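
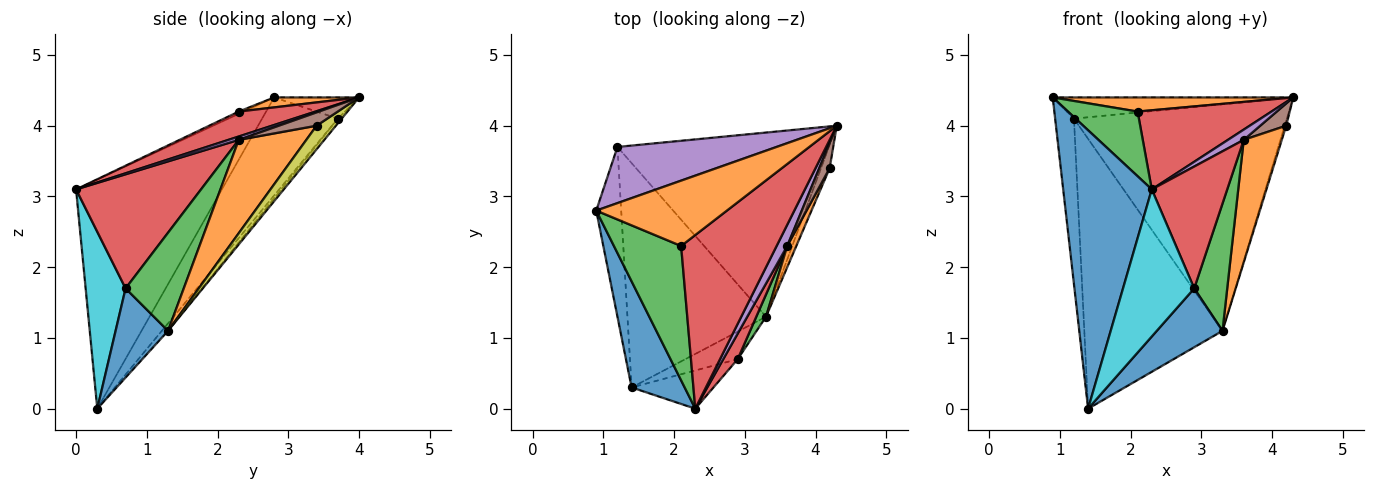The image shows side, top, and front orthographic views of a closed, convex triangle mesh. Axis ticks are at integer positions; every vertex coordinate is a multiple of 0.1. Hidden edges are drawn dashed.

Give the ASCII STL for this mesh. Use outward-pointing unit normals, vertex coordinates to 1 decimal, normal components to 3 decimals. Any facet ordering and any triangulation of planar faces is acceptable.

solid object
 facet normal -0.838 -0.509 0.194
  outer loop
   vertex 1.4 0.3 0.0
   vertex 2.3 0.0 3.1
   vertex 0.9 2.8 4.4
  endloop
 endfacet
 facet normal 0.074 -0.211 0.975
  outer loop
   vertex 2.1 2.3 4.2
   vertex 4.3 4.0 4.4
   vertex 0.9 2.8 4.4
  endloop
 endfacet
 facet normal -0.030 -0.433 0.901
  outer loop
   vertex 2.1 2.3 4.2
   vertex 0.9 2.8 4.4
   vertex 2.3 0.0 3.1
  endloop
 endfacet
 facet normal 0.231 -0.403 0.885
  outer loop
   vertex 2.1 2.3 4.2
   vertex 2.3 0.0 3.1
   vertex 4.3 4.0 4.4
  endloop
 endfacet
 facet normal -0.124 0.351 0.928
  outer loop
   vertex 1.2 3.7 4.1
   vertex 0.9 2.8 4.4
   vertex 4.3 4.0 4.4
  endloop
 endfacet
 facet normal -0.942 0.234 -0.240
  outer loop
   vertex 1.2 3.7 4.1
   vertex 1.4 0.3 0.0
   vertex 0.9 2.8 4.4
  endloop
 endfacet
 facet normal -0.014 0.776 -0.631
  outer loop
   vertex 1.2 3.7 4.1
   vertex 4.3 4.0 4.4
   vertex 3.3 1.3 1.1
  endloop
 endfacet
 facet normal -0.035 0.768 -0.639
  outer loop
   vertex 1.2 3.7 4.1
   vertex 3.3 1.3 1.1
   vertex 1.4 0.3 0.0
  endloop
 endfacet
 facet normal 0.936 0.073 -0.343
  outer loop
   vertex 4.2 3.4 4.0
   vertex 3.3 1.3 1.1
   vertex 4.3 4.0 4.4
  endloop
 endfacet
 facet normal 0.477 -0.851 -0.221
  outer loop
   vertex 2.9 0.7 1.7
   vertex 2.3 0.0 3.1
   vertex 1.4 0.3 0.0
  endloop
 endfacet
 facet normal 0.585 -0.734 -0.344
  outer loop
   vertex 2.9 0.7 1.7
   vertex 1.4 0.3 0.0
   vertex 3.3 1.3 1.1
  endloop
 endfacet
 facet normal 0.868 -0.489 0.085
  outer loop
   vertex 3.6 2.3 3.8
   vertex 3.3 1.3 1.1
   vertex 4.2 3.4 4.0
  endloop
 endfacet
 facet normal 0.866 -0.492 0.086
  outer loop
   vertex 3.6 2.3 3.8
   vertex 2.9 0.7 1.7
   vertex 3.3 1.3 1.1
  endloop
 endfacet
 facet normal 0.851 -0.514 0.108
  outer loop
   vertex 3.6 2.3 3.8
   vertex 2.3 0.0 3.1
   vertex 2.9 0.7 1.7
  endloop
 endfacet
 facet normal 0.274 -0.418 0.866
  outer loop
   vertex 3.6 2.3 3.8
   vertex 4.3 4.0 4.4
   vertex 2.3 0.0 3.1
  endloop
 endfacet
 facet normal 0.693 -0.476 0.541
  outer loop
   vertex 3.6 2.3 3.8
   vertex 4.2 3.4 4.0
   vertex 4.3 4.0 4.4
  endloop
 endfacet
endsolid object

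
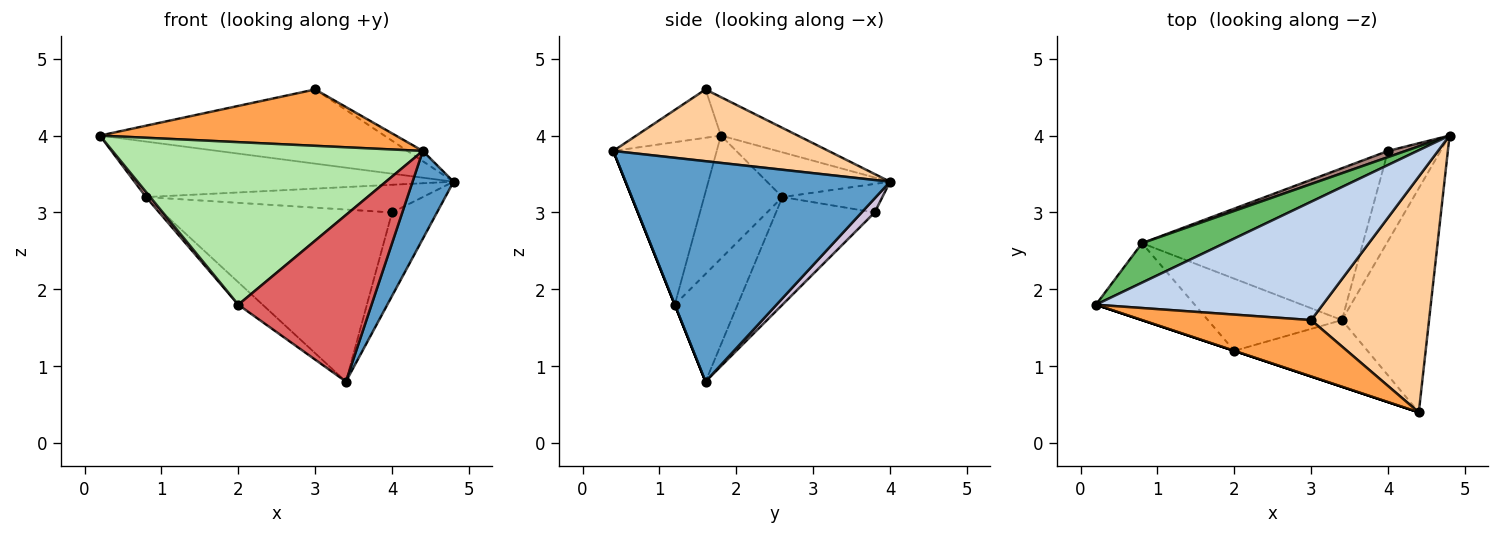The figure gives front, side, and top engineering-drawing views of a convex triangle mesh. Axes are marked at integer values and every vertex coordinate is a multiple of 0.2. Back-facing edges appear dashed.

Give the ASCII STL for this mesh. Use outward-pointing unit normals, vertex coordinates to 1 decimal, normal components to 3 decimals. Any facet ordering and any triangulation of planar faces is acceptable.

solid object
 facet normal 0.920 -0.143 -0.364
  outer loop
   vertex 3.4 1.6 0.8
   vertex 4.8 4.0 3.4
   vertex 4.4 0.4 3.8
  endloop
 endfacet
 facet normal -0.142 0.526 0.839
  outer loop
   vertex 3.0 1.6 4.6
   vertex 4.8 4.0 3.4
   vertex 0.2 1.8 4.0
  endloop
 endfacet
 facet normal -0.198 -0.693 0.693
  outer loop
   vertex 3.0 1.6 4.6
   vertex 0.2 1.8 4.0
   vertex 4.4 0.4 3.8
  endloop
 endfacet
 facet normal 0.520 0.037 0.854
  outer loop
   vertex 3.0 1.6 4.6
   vertex 4.4 0.4 3.8
   vertex 4.8 4.0 3.4
  endloop
 endfacet
 facet normal -0.300 0.778 0.553
  outer loop
   vertex 0.8 2.6 3.2
   vertex 0.2 1.8 4.0
   vertex 4.8 4.0 3.4
  endloop
 endfacet
 facet normal -0.316 -0.949 0.000
  outer loop
   vertex 2.0 1.2 1.8
   vertex 4.4 0.4 3.8
   vertex 0.2 1.8 4.0
  endloop
 endfacet
 facet normal 0.000 -0.928 -0.371
  outer loop
   vertex 2.0 1.2 1.8
   vertex 3.4 1.6 0.8
   vertex 4.4 0.4 3.8
  endloop
 endfacet
 facet normal -0.779 -0.042 -0.626
  outer loop
   vertex 2.0 1.2 1.8
   vertex 0.2 1.8 4.0
   vertex 0.8 2.6 3.2
  endloop
 endfacet
 facet normal -0.609 0.236 -0.758
  outer loop
   vertex 2.0 1.2 1.8
   vertex 0.8 2.6 3.2
   vertex 3.4 1.6 0.8
  endloop
 endfacet
 facet normal 0.193 0.667 -0.720
  outer loop
   vertex 4.0 3.8 3.0
   vertex 4.8 4.0 3.4
   vertex 3.4 1.6 0.8
  endloop
 endfacet
 facet normal -0.332 0.921 0.205
  outer loop
   vertex 4.0 3.8 3.0
   vertex 0.8 2.6 3.2
   vertex 4.8 4.0 3.4
  endloop
 endfacet
 facet normal -0.307 0.714 -0.630
  outer loop
   vertex 4.0 3.8 3.0
   vertex 3.4 1.6 0.8
   vertex 0.8 2.6 3.2
  endloop
 endfacet
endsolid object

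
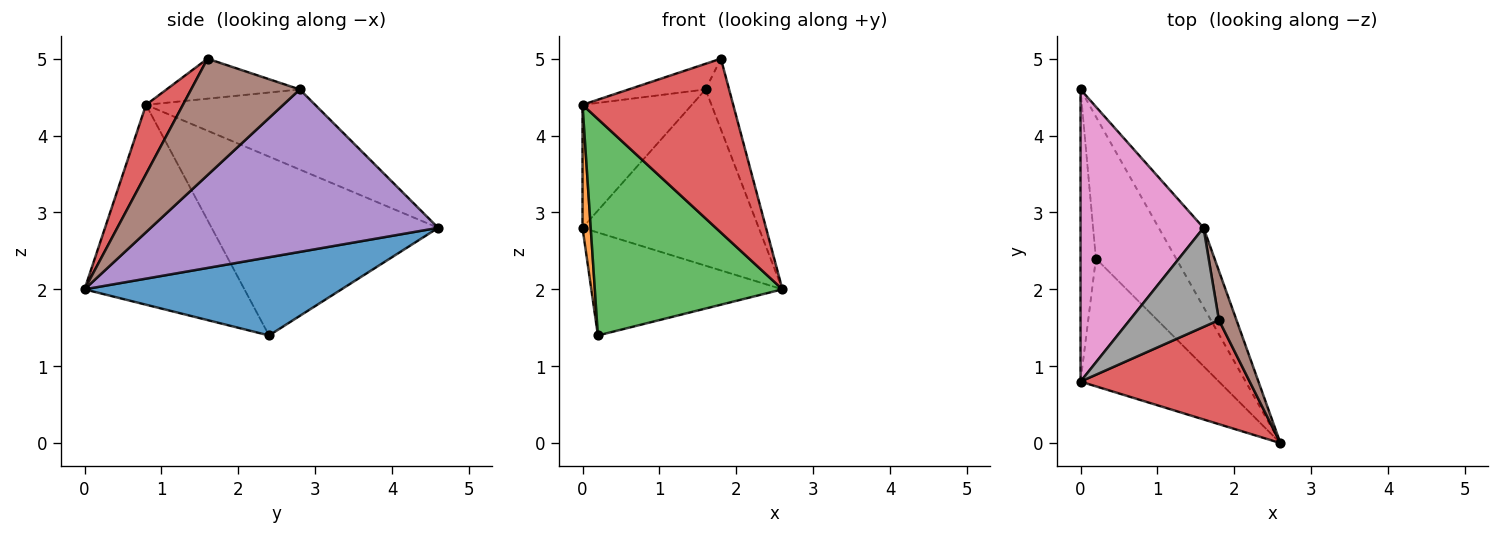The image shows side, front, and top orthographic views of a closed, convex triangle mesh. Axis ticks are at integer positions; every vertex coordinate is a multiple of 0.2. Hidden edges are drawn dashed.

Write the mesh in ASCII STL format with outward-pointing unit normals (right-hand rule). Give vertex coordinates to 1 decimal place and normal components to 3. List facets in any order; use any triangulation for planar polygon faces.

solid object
 facet normal 0.620 0.461 -0.635
  outer loop
   vertex 0.2 2.4 1.4
   vertex 0.0 4.6 2.8
   vertex 2.6 0.0 2.0
  endloop
 endfacet
 facet normal -0.996 -0.036 -0.086
  outer loop
   vertex 0.0 0.8 4.4
   vertex 0.0 4.6 2.8
   vertex 0.2 2.4 1.4
  endloop
 endfacet
 facet normal -0.592 -0.694 -0.410
  outer loop
   vertex 0.0 0.8 4.4
   vertex 0.2 2.4 1.4
   vertex 2.6 0.0 2.0
  endloop
 endfacet
 facet normal 0.206 -0.840 0.503
  outer loop
   vertex 0.0 0.8 4.4
   vertex 2.6 0.0 2.0
   vertex 1.8 1.6 5.0
  endloop
 endfacet
 facet normal 0.830 0.509 -0.229
  outer loop
   vertex 1.6 2.8 4.6
   vertex 2.6 0.0 2.0
   vertex 0.0 4.6 2.8
  endloop
 endfacet
 facet normal 0.967 0.210 0.146
  outer loop
   vertex 1.6 2.8 4.6
   vertex 1.8 1.6 5.0
   vertex 2.6 0.0 2.0
  endloop
 endfacet
 facet normal -0.515 0.333 0.790
  outer loop
   vertex 1.6 2.8 4.6
   vertex 0.0 4.6 2.8
   vertex 0.0 0.8 4.4
  endloop
 endfacet
 facet normal -0.398 0.230 0.888
  outer loop
   vertex 1.6 2.8 4.6
   vertex 0.0 0.8 4.4
   vertex 1.8 1.6 5.0
  endloop
 endfacet
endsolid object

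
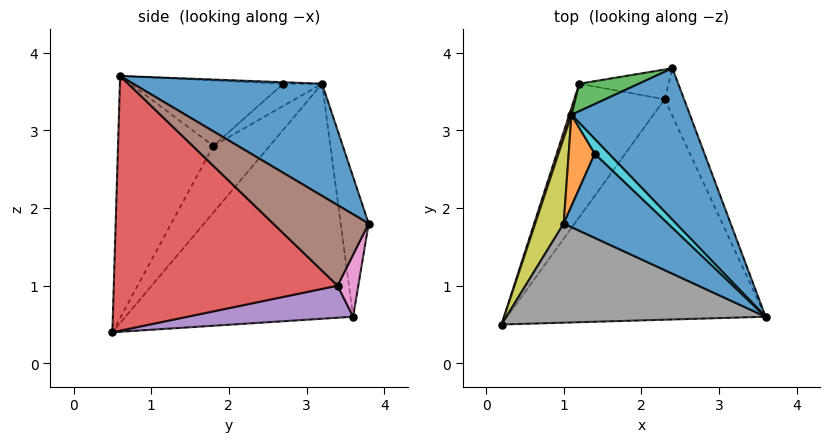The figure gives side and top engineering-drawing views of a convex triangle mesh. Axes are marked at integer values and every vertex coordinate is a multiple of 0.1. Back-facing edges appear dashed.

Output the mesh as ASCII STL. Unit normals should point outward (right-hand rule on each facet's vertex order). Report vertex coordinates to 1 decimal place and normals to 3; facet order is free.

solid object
 facet normal 0.566 0.567 0.598
  outer loop
   vertex 1.1 3.2 3.6
   vertex 3.6 0.6 3.7
   vertex 2.4 3.8 1.8
  endloop
 endfacet
 facet normal -0.952 0.306 0.009
  outer loop
   vertex 1.1 3.2 3.6
   vertex 1.2 3.6 0.6
   vertex 0.2 0.5 0.4
  endloop
 endfacet
 facet normal -0.277 0.954 0.118
  outer loop
   vertex 1.1 3.2 3.6
   vertex 2.4 3.8 1.8
   vertex 1.2 3.6 0.6
  endloop
 endfacet
 facet normal 0.660 -0.339 -0.670
  outer loop
   vertex 2.3 3.4 1.0
   vertex 3.6 0.6 3.7
   vertex 0.2 0.5 0.4
  endloop
 endfacet
 facet normal 0.334 -0.047 -0.941
  outer loop
   vertex 2.3 3.4 1.0
   vertex 0.2 0.5 0.4
   vertex 1.2 3.6 0.6
  endloop
 endfacet
 facet normal 0.948 0.220 -0.229
  outer loop
   vertex 2.3 3.4 1.0
   vertex 2.4 3.8 1.8
   vertex 3.6 0.6 3.7
  endloop
 endfacet
 facet normal 0.317 0.832 -0.456
  outer loop
   vertex 2.3 3.4 1.0
   vertex 1.2 3.6 0.6
   vertex 2.4 3.8 1.8
  endloop
 endfacet
 facet normal -0.500 -0.681 0.535
  outer loop
   vertex 1.0 1.8 2.8
   vertex 0.2 0.5 0.4
   vertex 3.6 0.6 3.7
  endloop
 endfacet
 facet normal -0.908 -0.157 0.388
  outer loop
   vertex 1.0 1.8 2.8
   vertex 1.1 3.2 3.6
   vertex 0.2 0.5 0.4
  endloop
 endfacet
 facet normal -0.106 -0.063 0.992
  outer loop
   vertex 1.4 2.7 3.6
   vertex 3.6 0.6 3.7
   vertex 1.1 3.2 3.6
  endloop
 endfacet
 facet normal -0.472 -0.459 0.753
  outer loop
   vertex 1.4 2.7 3.6
   vertex 1.0 1.8 2.8
   vertex 3.6 0.6 3.7
  endloop
 endfacet
 facet normal -0.604 -0.362 0.710
  outer loop
   vertex 1.4 2.7 3.6
   vertex 1.1 3.2 3.6
   vertex 1.0 1.8 2.8
  endloop
 endfacet
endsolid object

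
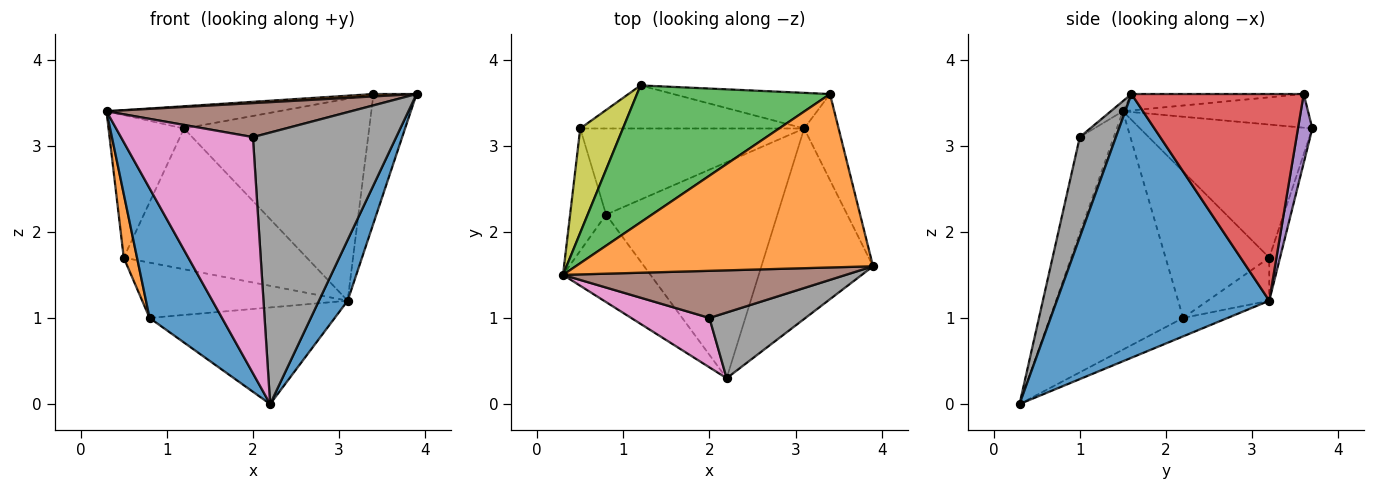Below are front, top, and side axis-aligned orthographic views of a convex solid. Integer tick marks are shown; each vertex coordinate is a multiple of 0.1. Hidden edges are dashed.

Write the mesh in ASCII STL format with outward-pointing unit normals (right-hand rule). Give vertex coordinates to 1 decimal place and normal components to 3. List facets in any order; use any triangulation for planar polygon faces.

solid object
 facet normal 0.914 -0.123 -0.387
  outer loop
   vertex 3.1 3.2 1.2
   vertex 3.9 1.6 3.6
   vertex 2.2 0.3 0.0
  endloop
 endfacet
 facet normal -0.055 -0.014 0.998
  outer loop
   vertex 3.4 3.6 3.6
   vertex 0.3 1.5 3.4
   vertex 3.9 1.6 3.6
  endloop
 endfacet
 facet normal -0.170 0.158 0.973
  outer loop
   vertex 3.4 3.6 3.6
   vertex 1.2 3.7 3.2
   vertex 0.3 1.5 3.4
  endloop
 endfacet
 facet normal 0.958 0.239 -0.160
  outer loop
   vertex 3.4 3.6 3.6
   vertex 3.9 1.6 3.6
   vertex 3.1 3.2 1.2
  endloop
 endfacet
 facet normal 0.076 0.982 -0.173
  outer loop
   vertex 3.4 3.6 3.6
   vertex 3.1 3.2 1.2
   vertex 1.2 3.7 3.2
  endloop
 endfacet
 facet normal -0.029 -0.584 0.811
  outer loop
   vertex 2.0 1.0 3.1
   vertex 3.9 1.6 3.6
   vertex 0.3 1.5 3.4
  endloop
 endfacet
 facet normal -0.244 -0.949 0.199
  outer loop
   vertex 2.0 1.0 3.1
   vertex 0.3 1.5 3.4
   vertex 2.2 0.3 0.0
  endloop
 endfacet
 facet normal 0.238 -0.944 0.229
  outer loop
   vertex 2.0 1.0 3.1
   vertex 2.2 0.3 0.0
   vertex 3.9 1.6 3.6
  endloop
 endfacet
 facet normal -0.879 0.385 0.282
  outer loop
   vertex 0.5 3.2 1.7
   vertex 0.3 1.5 3.4
   vertex 1.2 3.7 3.2
  endloop
 endfacet
 facet normal -0.056 0.955 -0.292
  outer loop
   vertex 0.5 3.2 1.7
   vertex 1.2 3.7 3.2
   vertex 3.1 3.2 1.2
  endloop
 endfacet
 facet normal -0.836 -0.455 -0.307
  outer loop
   vertex 0.8 2.2 1.0
   vertex 2.2 0.3 0.0
   vertex 0.3 1.5 3.4
  endloop
 endfacet
 facet normal -0.964 -0.123 -0.237
  outer loop
   vertex 0.8 2.2 1.0
   vertex 0.3 1.5 3.4
   vertex 0.5 3.2 1.7
  endloop
 endfacet
 facet normal -0.098 0.406 -0.909
  outer loop
   vertex 0.8 2.2 1.0
   vertex 3.1 3.2 1.2
   vertex 2.2 0.3 0.0
  endloop
 endfacet
 facet normal -0.160 0.533 -0.831
  outer loop
   vertex 0.8 2.2 1.0
   vertex 0.5 3.2 1.7
   vertex 3.1 3.2 1.2
  endloop
 endfacet
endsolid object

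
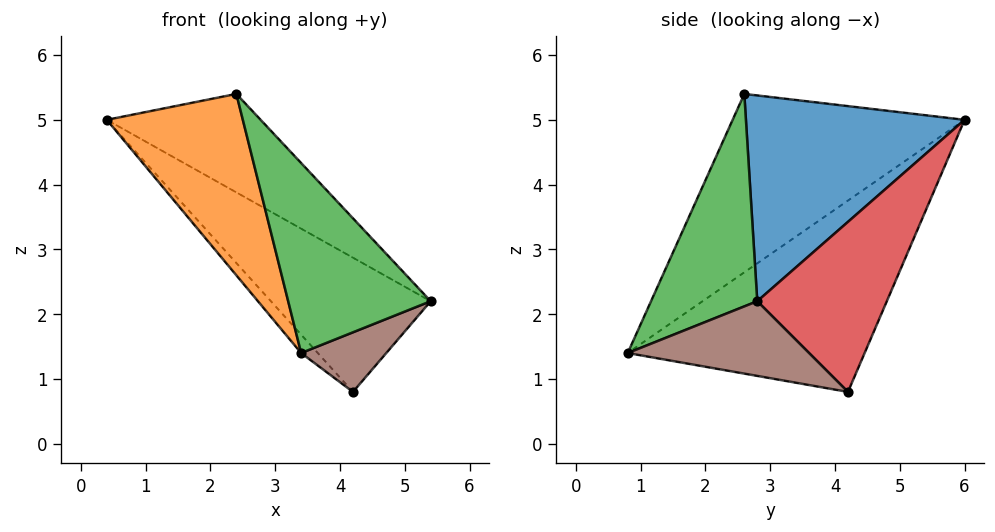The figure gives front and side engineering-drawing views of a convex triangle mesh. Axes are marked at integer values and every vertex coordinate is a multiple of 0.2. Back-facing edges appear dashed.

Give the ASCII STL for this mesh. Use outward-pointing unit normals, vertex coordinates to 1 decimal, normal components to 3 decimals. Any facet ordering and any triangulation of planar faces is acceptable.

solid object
 facet normal 0.638 0.449 0.626
  outer loop
   vertex 2.4 2.6 5.4
   vertex 5.4 2.8 2.2
   vertex 0.4 6.0 5.0
  endloop
 endfacet
 facet normal -0.862 -0.506 0.012
  outer loop
   vertex 2.4 2.6 5.4
   vertex 0.4 6.0 5.0
   vertex 3.4 0.8 1.4
  endloop
 endfacet
 facet normal 0.532 -0.714 0.454
  outer loop
   vertex 2.4 2.6 5.4
   vertex 3.4 0.8 1.4
   vertex 5.4 2.8 2.2
  endloop
 endfacet
 facet normal 0.613 0.756 0.231
  outer loop
   vertex 4.2 4.2 0.8
   vertex 0.4 6.0 5.0
   vertex 5.4 2.8 2.2
  endloop
 endfacet
 facet normal -0.730 0.051 -0.682
  outer loop
   vertex 4.2 4.2 0.8
   vertex 3.4 0.8 1.4
   vertex 0.4 6.0 5.0
  endloop
 endfacet
 facet normal 0.579 -0.272 -0.768
  outer loop
   vertex 4.2 4.2 0.8
   vertex 5.4 2.8 2.2
   vertex 3.4 0.8 1.4
  endloop
 endfacet
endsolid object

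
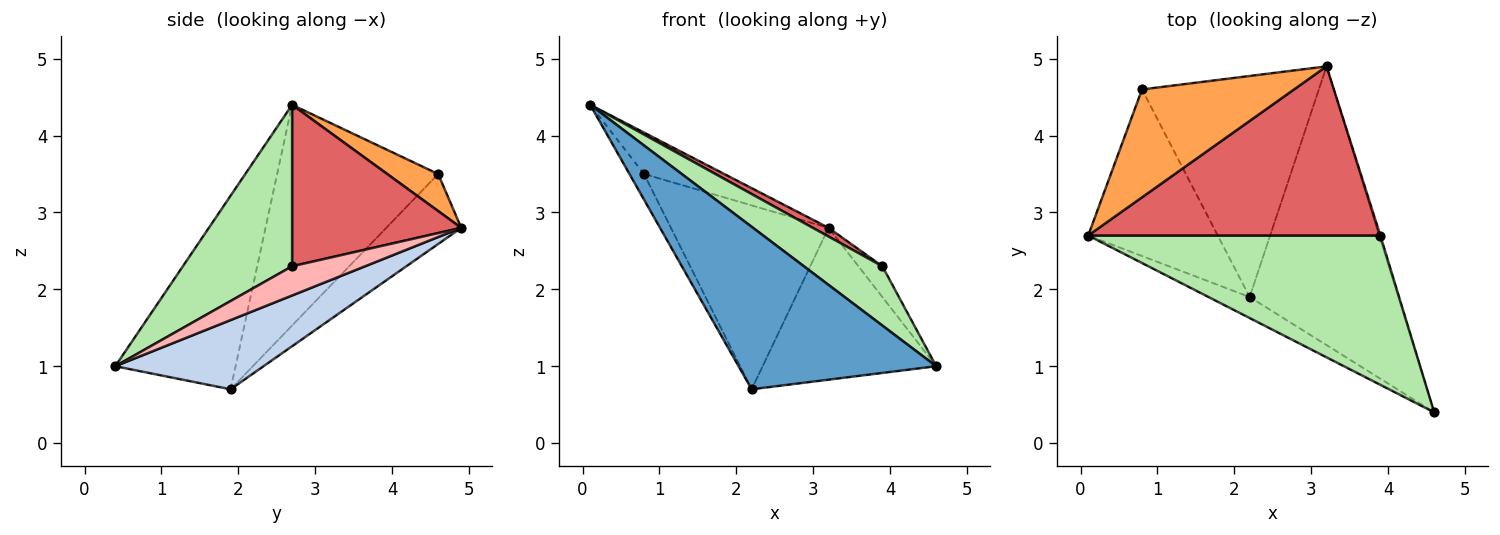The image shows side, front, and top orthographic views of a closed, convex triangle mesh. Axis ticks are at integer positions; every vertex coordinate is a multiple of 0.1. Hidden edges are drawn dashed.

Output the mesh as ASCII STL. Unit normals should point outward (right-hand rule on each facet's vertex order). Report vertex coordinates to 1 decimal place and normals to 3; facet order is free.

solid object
 facet normal -0.517 -0.849 -0.110
  outer loop
   vertex 2.2 1.9 0.7
   vertex 4.6 0.4 1.0
   vertex 0.1 2.7 4.4
  endloop
 endfacet
 facet normal 0.378 0.443 -0.813
  outer loop
   vertex 2.2 1.9 0.7
   vertex 3.2 4.9 2.8
   vertex 4.6 0.4 1.0
  endloop
 endfacet
 facet normal 0.222 0.349 0.910
  outer loop
   vertex 0.8 4.6 3.5
   vertex 0.1 2.7 4.4
   vertex 3.2 4.9 2.8
  endloop
 endfacet
 facet normal -0.860 0.078 -0.505
  outer loop
   vertex 0.8 4.6 3.5
   vertex 2.2 1.9 0.7
   vertex 0.1 2.7 4.4
  endloop
 endfacet
 facet normal -0.291 0.612 -0.735
  outer loop
   vertex 0.8 4.6 3.5
   vertex 3.2 4.9 2.8
   vertex 2.2 1.9 0.7
  endloop
 endfacet
 facet normal 0.457 -0.328 0.827
  outer loop
   vertex 3.9 2.7 2.3
   vertex 0.1 2.7 4.4
   vertex 4.6 0.4 1.0
  endloop
 endfacet
 facet normal 0.483 -0.045 0.874
  outer loop
   vertex 3.9 2.7 2.3
   vertex 3.2 4.9 2.8
   vertex 0.1 2.7 4.4
  endloop
 endfacet
 facet normal 0.950 0.311 -0.039
  outer loop
   vertex 3.9 2.7 2.3
   vertex 4.6 0.4 1.0
   vertex 3.2 4.9 2.8
  endloop
 endfacet
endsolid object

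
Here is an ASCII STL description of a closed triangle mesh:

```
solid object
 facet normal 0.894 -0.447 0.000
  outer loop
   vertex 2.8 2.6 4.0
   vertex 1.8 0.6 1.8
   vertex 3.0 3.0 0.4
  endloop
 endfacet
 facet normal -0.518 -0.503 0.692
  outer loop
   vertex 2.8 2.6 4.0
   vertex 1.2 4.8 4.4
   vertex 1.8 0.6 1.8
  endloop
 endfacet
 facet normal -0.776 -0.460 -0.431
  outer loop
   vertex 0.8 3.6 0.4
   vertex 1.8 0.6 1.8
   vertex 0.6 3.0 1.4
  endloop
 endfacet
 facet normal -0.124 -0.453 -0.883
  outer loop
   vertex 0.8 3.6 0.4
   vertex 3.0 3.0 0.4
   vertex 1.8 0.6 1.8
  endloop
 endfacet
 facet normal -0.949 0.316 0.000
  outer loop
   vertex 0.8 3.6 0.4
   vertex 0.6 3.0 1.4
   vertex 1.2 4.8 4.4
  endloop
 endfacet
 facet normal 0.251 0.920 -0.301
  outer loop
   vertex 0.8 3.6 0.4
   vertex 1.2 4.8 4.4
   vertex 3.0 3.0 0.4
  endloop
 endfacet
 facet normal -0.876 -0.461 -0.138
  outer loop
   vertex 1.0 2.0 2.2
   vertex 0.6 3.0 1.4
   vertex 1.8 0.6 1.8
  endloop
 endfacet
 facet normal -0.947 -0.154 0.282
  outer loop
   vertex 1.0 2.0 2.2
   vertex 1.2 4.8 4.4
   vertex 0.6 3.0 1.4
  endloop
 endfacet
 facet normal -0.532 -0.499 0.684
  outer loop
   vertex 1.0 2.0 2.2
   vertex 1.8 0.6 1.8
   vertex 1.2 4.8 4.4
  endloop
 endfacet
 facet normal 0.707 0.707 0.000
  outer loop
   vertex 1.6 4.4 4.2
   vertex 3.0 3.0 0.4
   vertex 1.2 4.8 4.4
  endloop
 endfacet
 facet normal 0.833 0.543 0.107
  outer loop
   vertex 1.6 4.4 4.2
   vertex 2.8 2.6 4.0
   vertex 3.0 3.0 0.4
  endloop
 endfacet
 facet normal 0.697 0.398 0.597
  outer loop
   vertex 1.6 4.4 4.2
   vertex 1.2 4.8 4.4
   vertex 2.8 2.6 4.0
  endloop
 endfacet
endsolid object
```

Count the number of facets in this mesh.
12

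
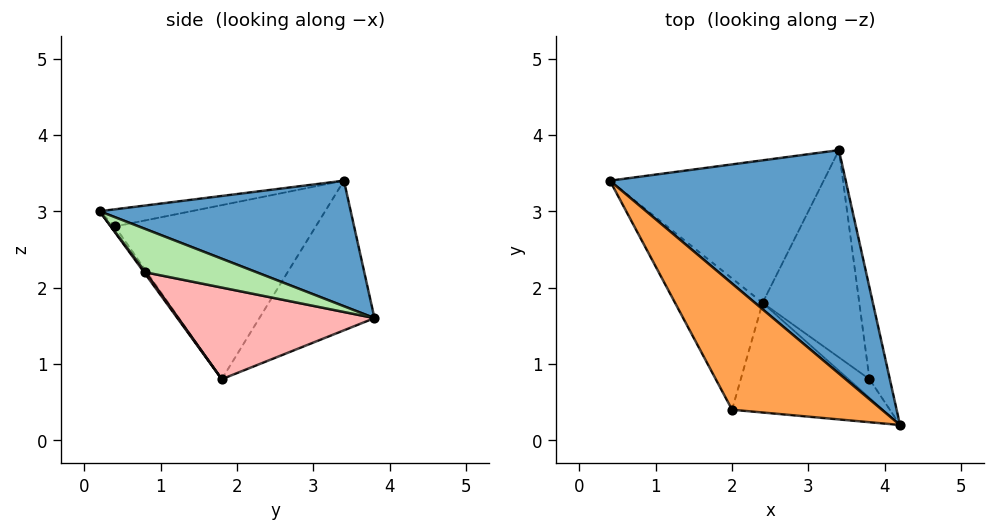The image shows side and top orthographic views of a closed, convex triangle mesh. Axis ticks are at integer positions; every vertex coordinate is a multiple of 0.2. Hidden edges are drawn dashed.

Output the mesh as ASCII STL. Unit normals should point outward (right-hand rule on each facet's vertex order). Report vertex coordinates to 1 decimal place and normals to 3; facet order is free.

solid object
 facet normal 0.429 0.409 0.806
  outer loop
   vertex 3.4 3.8 1.6
   vertex 0.4 3.4 3.4
   vertex 4.2 0.2 3.0
  endloop
 endfacet
 facet normal -0.489 0.524 -0.698
  outer loop
   vertex 2.4 1.8 0.8
   vertex 0.4 3.4 3.4
   vertex 3.4 3.8 1.6
  endloop
 endfacet
 facet normal -0.110 -0.251 0.962
  outer loop
   vertex 2.0 0.4 2.8
   vertex 4.2 0.2 3.0
   vertex 0.4 3.4 3.4
  endloop
 endfacet
 facet normal -0.833 -0.361 -0.419
  outer loop
   vertex 2.0 0.4 2.8
   vertex 0.4 3.4 3.4
   vertex 2.4 1.8 0.8
  endloop
 endfacet
 facet normal -0.022 -0.817 -0.576
  outer loop
   vertex 2.0 0.4 2.8
   vertex 2.4 1.8 0.8
   vertex 4.2 0.2 3.0
  endloop
 endfacet
 facet normal 0.904 0.035 -0.426
  outer loop
   vertex 3.8 0.8 2.2
   vertex 3.4 3.8 1.6
   vertex 4.2 0.2 3.0
  endloop
 endfacet
 facet normal 0.056 -0.785 -0.617
  outer loop
   vertex 3.8 0.8 2.2
   vertex 4.2 0.2 3.0
   vertex 2.4 1.8 0.8
  endloop
 endfacet
 facet normal 0.687 -0.053 -0.725
  outer loop
   vertex 3.8 0.8 2.2
   vertex 2.4 1.8 0.8
   vertex 3.4 3.8 1.6
  endloop
 endfacet
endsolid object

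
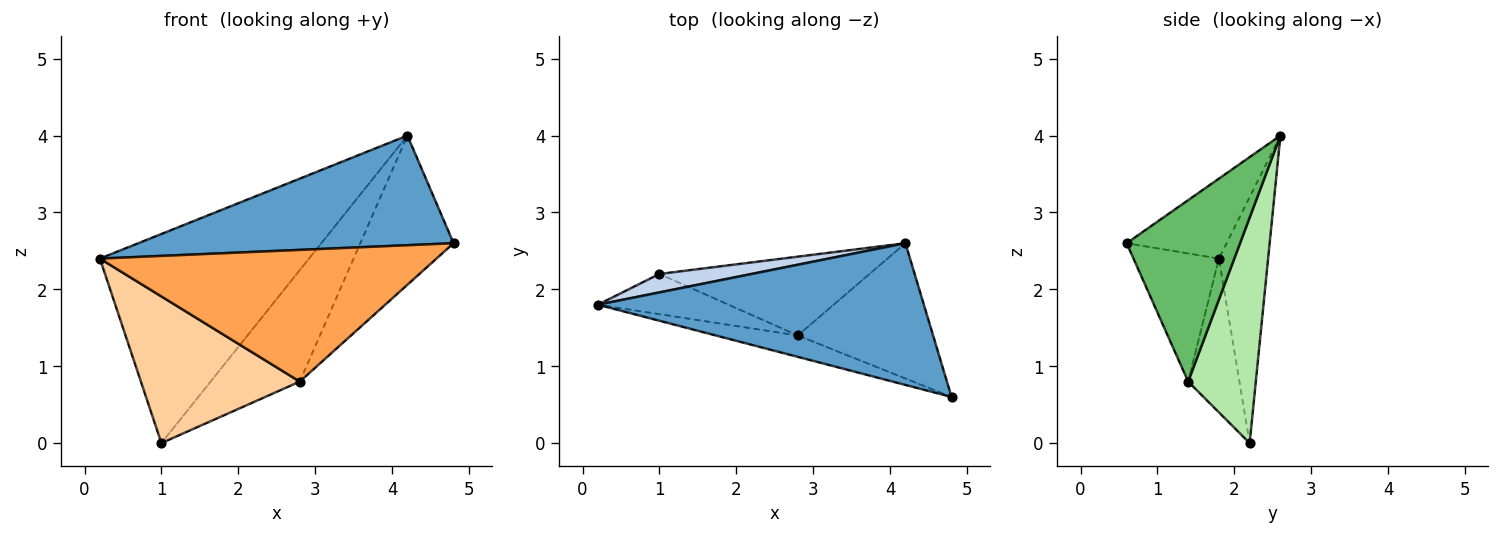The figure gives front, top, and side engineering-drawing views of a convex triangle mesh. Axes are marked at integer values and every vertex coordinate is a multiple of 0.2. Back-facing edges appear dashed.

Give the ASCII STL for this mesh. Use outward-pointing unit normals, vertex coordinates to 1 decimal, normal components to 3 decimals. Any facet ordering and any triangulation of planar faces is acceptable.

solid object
 facet normal -0.190 -0.601 0.776
  outer loop
   vertex 4.2 2.6 4.0
   vertex 0.2 1.8 2.4
   vertex 4.8 0.6 2.6
  endloop
 endfacet
 facet normal -0.228 0.970 0.086
  outer loop
   vertex 1.0 2.2 0.0
   vertex 0.2 1.8 2.4
   vertex 4.2 2.6 4.0
  endloop
 endfacet
 facet normal -0.243 -0.957 -0.156
  outer loop
   vertex 2.8 1.4 0.8
   vertex 4.8 0.6 2.6
   vertex 0.2 1.8 2.4
  endloop
 endfacet
 facet normal -0.297 -0.921 -0.252
  outer loop
   vertex 2.8 1.4 0.8
   vertex 0.2 1.8 2.4
   vertex 1.0 2.2 0.0
  endloop
 endfacet
 facet normal 0.669 0.550 -0.499
  outer loop
   vertex 2.8 1.4 0.8
   vertex 4.2 2.6 4.0
   vertex 4.8 0.6 2.6
  endloop
 endfacet
 facet normal 0.527 0.694 -0.491
  outer loop
   vertex 2.8 1.4 0.8
   vertex 1.0 2.2 0.0
   vertex 4.2 2.6 4.0
  endloop
 endfacet
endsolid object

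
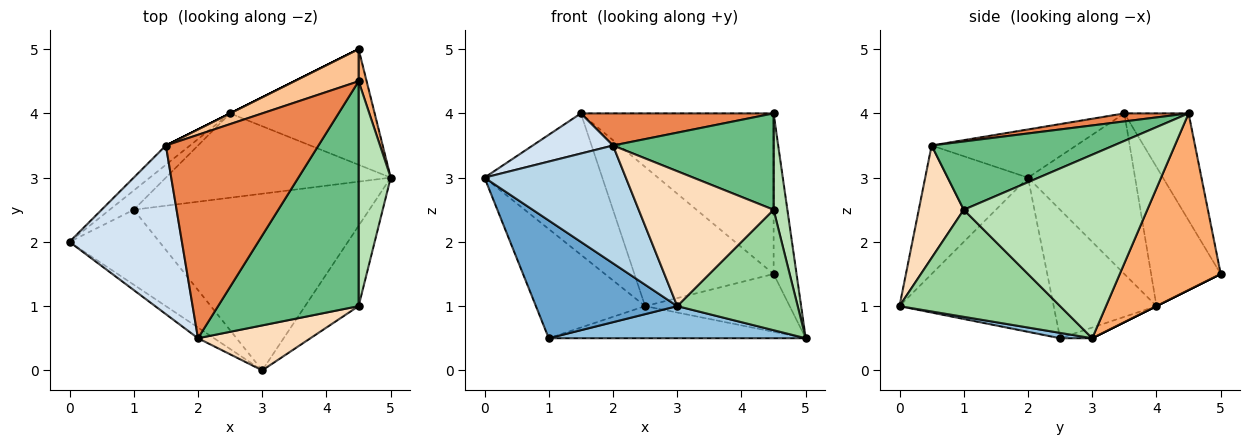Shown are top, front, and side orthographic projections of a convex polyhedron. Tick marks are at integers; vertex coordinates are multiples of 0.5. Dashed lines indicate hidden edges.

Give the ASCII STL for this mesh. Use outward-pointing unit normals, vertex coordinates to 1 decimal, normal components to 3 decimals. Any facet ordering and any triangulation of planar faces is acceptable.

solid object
 facet normal -0.677 -0.621 -0.395
  outer loop
   vertex 1.0 2.5 0.5
   vertex 3.0 0.0 1.0
   vertex 0.0 2.0 3.0
  endloop
 endfacet
 facet normal 0.022 -0.179 -0.984
  outer loop
   vertex 1.0 2.5 0.5
   vertex 5.0 3.0 0.5
   vertex 3.0 0.0 1.0
  endloop
 endfacet
 facet normal -0.587 -0.807 -0.073
  outer loop
   vertex 2.0 0.5 3.5
   vertex 0.0 2.0 3.0
   vertex 3.0 0.0 1.0
  endloop
 endfacet
 facet normal -0.385 -0.214 0.898
  outer loop
   vertex 1.5 3.5 4.0
   vertex 0.0 2.0 3.0
   vertex 2.0 0.5 3.5
  endloop
 endfacet
 facet normal 0.052 -0.156 0.986
  outer loop
   vertex 1.5 3.5 4.0
   vertex 2.0 0.5 3.5
   vertex 4.5 4.5 4.0
  endloop
 endfacet
 facet normal 0.974 0.221 0.044
  outer loop
   vertex 4.5 5.0 1.5
   vertex 4.5 4.5 4.0
   vertex 5.0 3.0 0.5
  endloop
 endfacet
 facet normal -0.311 0.932 0.186
  outer loop
   vertex 4.5 5.0 1.5
   vertex 1.5 3.5 4.0
   vertex 4.5 4.5 4.0
  endloop
 endfacet
 facet normal 0.302 -0.905 0.302
  outer loop
   vertex 4.5 1.0 2.5
   vertex 2.0 0.5 3.5
   vertex 3.0 0.0 1.0
  endloop
 endfacet
 facet normal 0.408 -0.360 0.839
  outer loop
   vertex 4.5 1.0 2.5
   vertex 4.5 4.5 4.0
   vertex 2.0 0.5 3.5
  endloop
 endfacet
 facet normal 0.743 -0.557 -0.371
  outer loop
   vertex 4.5 1.0 2.5
   vertex 3.0 0.0 1.0
   vertex 5.0 3.0 0.5
  endloop
 endfacet
 facet normal 0.982 -0.074 0.172
  outer loop
   vertex 4.5 1.0 2.5
   vertex 5.0 3.0 0.5
   vertex 4.5 4.5 4.0
  endloop
 endfacet
 facet normal -0.044 0.356 -0.934
  outer loop
   vertex 2.5 4.0 1.0
   vertex 5.0 3.0 0.5
   vertex 1.0 2.5 0.5
  endloop
 endfacet
 facet normal 0.000 0.447 -0.894
  outer loop
   vertex 2.5 4.0 1.0
   vertex 4.5 5.0 1.5
   vertex 5.0 3.0 0.5
  endloop
 endfacet
 facet normal -0.447 0.894 0.000
  outer loop
   vertex 2.5 4.0 1.0
   vertex 1.5 3.5 4.0
   vertex 4.5 5.0 1.5
  endloop
 endfacet
 facet normal -0.680 0.722 -0.127
  outer loop
   vertex 2.5 4.0 1.0
   vertex 1.0 2.5 0.5
   vertex 0.0 2.0 3.0
  endloop
 endfacet
 facet normal -0.669 0.736 -0.100
  outer loop
   vertex 2.5 4.0 1.0
   vertex 0.0 2.0 3.0
   vertex 1.5 3.5 4.0
  endloop
 endfacet
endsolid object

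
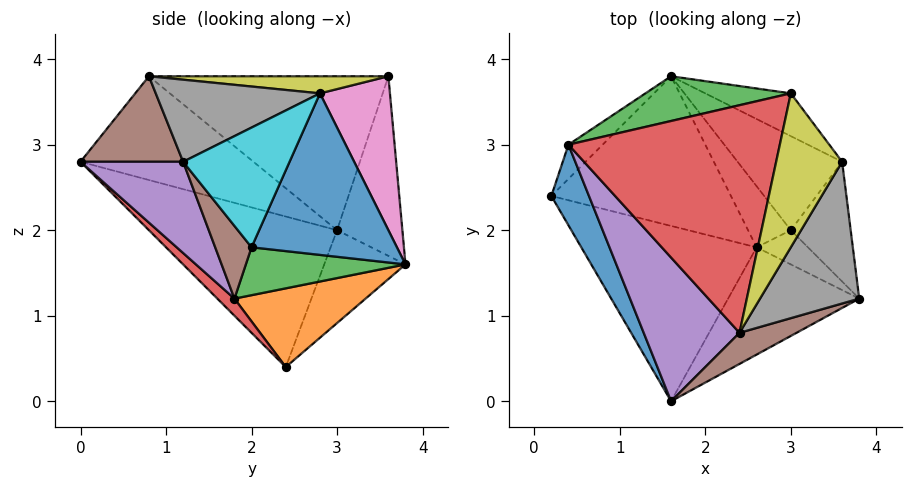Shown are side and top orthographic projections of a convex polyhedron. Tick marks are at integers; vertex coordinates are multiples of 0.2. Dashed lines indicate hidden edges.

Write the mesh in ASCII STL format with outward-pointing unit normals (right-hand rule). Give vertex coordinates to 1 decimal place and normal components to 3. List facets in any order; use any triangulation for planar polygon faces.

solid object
 facet normal -0.923 -0.308 0.231
  outer loop
   vertex 0.4 3.0 2.0
   vertex 0.2 2.4 0.4
   vertex 1.6 0.0 2.8
  endloop
 endfacet
 facet normal -0.591 0.777 -0.218
  outer loop
   vertex 1.6 3.8 1.6
   vertex 0.2 2.4 0.4
   vertex 0.4 3.0 2.0
  endloop
 endfacet
 facet normal -0.435 0.829 0.352
  outer loop
   vertex 1.6 3.8 1.6
   vertex 0.4 3.0 2.0
   vertex 3.0 3.6 3.8
  endloop
 endfacet
 facet normal -0.584 0.125 0.802
  outer loop
   vertex 2.4 0.8 3.8
   vertex 3.0 3.6 3.8
   vertex 0.4 3.0 2.0
  endloop
 endfacet
 facet normal -0.730 -0.112 0.674
  outer loop
   vertex 2.4 0.8 3.8
   vertex 0.4 3.0 2.0
   vertex 1.6 0.0 2.8
  endloop
 endfacet
 facet normal 0.456 -0.836 0.304
  outer loop
   vertex 2.4 0.8 3.8
   vertex 1.6 0.0 2.8
   vertex 3.8 1.2 2.8
  endloop
 endfacet
 facet normal 0.690 0.614 -0.383
  outer loop
   vertex 3.6 2.8 3.6
   vertex 1.6 3.8 1.6
   vertex 3.0 3.6 3.8
  endloop
 endfacet
 facet normal 0.610 -0.292 0.737
  outer loop
   vertex 3.6 2.8 3.6
   vertex 2.4 0.8 3.8
   vertex 3.8 1.2 2.8
  endloop
 endfacet
 facet normal 0.251 -0.054 0.967
  outer loop
   vertex 3.6 2.8 3.6
   vertex 3.0 3.6 3.8
   vertex 2.4 0.8 3.8
  endloop
 endfacet
 facet normal 0.848 0.318 -0.424
  outer loop
   vertex 3.0 2.0 1.8
   vertex 3.6 2.8 3.6
   vertex 3.8 1.2 2.8
  endloop
 endfacet
 facet normal 0.722 0.510 -0.467
  outer loop
   vertex 3.0 2.0 1.8
   vertex 1.6 3.8 1.6
   vertex 3.6 2.8 3.6
  endloop
 endfacet
 facet normal 0.375 0.358 -0.855
  outer loop
   vertex 2.6 1.8 1.2
   vertex 0.2 2.4 0.4
   vertex 1.6 3.8 1.6
  endloop
 endfacet
 facet normal 0.666 0.452 -0.594
  outer loop
   vertex 2.6 1.8 1.2
   vertex 1.6 3.8 1.6
   vertex 3.0 2.0 1.8
  endloop
 endfacet
 facet normal 0.071 -0.684 -0.726
  outer loop
   vertex 2.6 1.8 1.2
   vertex 1.6 0.0 2.8
   vertex 0.2 2.4 0.4
  endloop
 endfacet
 facet normal 0.394 -0.723 -0.567
  outer loop
   vertex 2.6 1.8 1.2
   vertex 3.8 1.2 2.8
   vertex 1.6 0.0 2.8
  endloop
 endfacet
 facet normal 0.813 0.096 -0.574
  outer loop
   vertex 2.6 1.8 1.2
   vertex 3.0 2.0 1.8
   vertex 3.8 1.2 2.8
  endloop
 endfacet
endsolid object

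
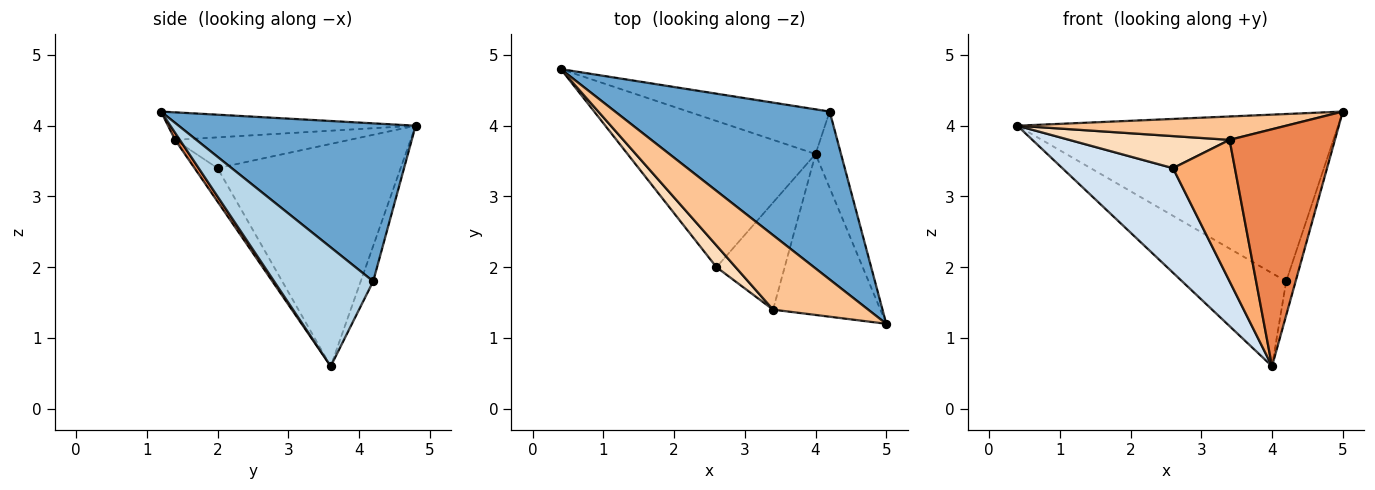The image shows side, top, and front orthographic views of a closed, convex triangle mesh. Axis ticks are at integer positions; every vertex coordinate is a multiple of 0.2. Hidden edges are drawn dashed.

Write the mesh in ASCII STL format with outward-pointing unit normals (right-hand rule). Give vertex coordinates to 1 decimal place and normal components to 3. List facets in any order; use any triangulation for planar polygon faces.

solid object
 facet normal 0.462 0.626 0.628
  outer loop
   vertex 4.2 4.2 1.8
   vertex 0.4 4.8 4.0
   vertex 5.0 1.2 4.2
  endloop
 endfacet
 facet normal -0.108 0.896 -0.430
  outer loop
   vertex 4.2 4.2 1.8
   vertex 4.0 3.6 0.6
   vertex 0.4 4.8 4.0
  endloop
 endfacet
 facet normal 0.974 0.093 -0.209
  outer loop
   vertex 4.2 4.2 1.8
   vertex 5.0 1.2 4.2
   vertex 4.0 3.6 0.6
  endloop
 endfacet
 facet normal -0.693 -0.419 -0.586
  outer loop
   vertex 2.6 2.0 3.4
   vertex 0.4 4.8 4.0
   vertex 4.0 3.6 0.6
  endloop
 endfacet
 facet normal 0.037 -0.827 -0.561
  outer loop
   vertex 3.4 1.4 3.8
   vertex 4.0 3.6 0.6
   vertex 5.0 1.2 4.2
  endloop
 endfacet
 facet normal -0.284 -0.764 -0.579
  outer loop
   vertex 3.4 1.4 3.8
   vertex 2.6 2.0 3.4
   vertex 4.0 3.6 0.6
  endloop
 endfacet
 facet normal -0.266 -0.289 0.920
  outer loop
   vertex 3.4 1.4 3.8
   vertex 5.0 1.2 4.2
   vertex 0.4 4.8 4.0
  endloop
 endfacet
 facet normal -0.670 -0.615 0.416
  outer loop
   vertex 3.4 1.4 3.8
   vertex 0.4 4.8 4.0
   vertex 2.6 2.0 3.4
  endloop
 endfacet
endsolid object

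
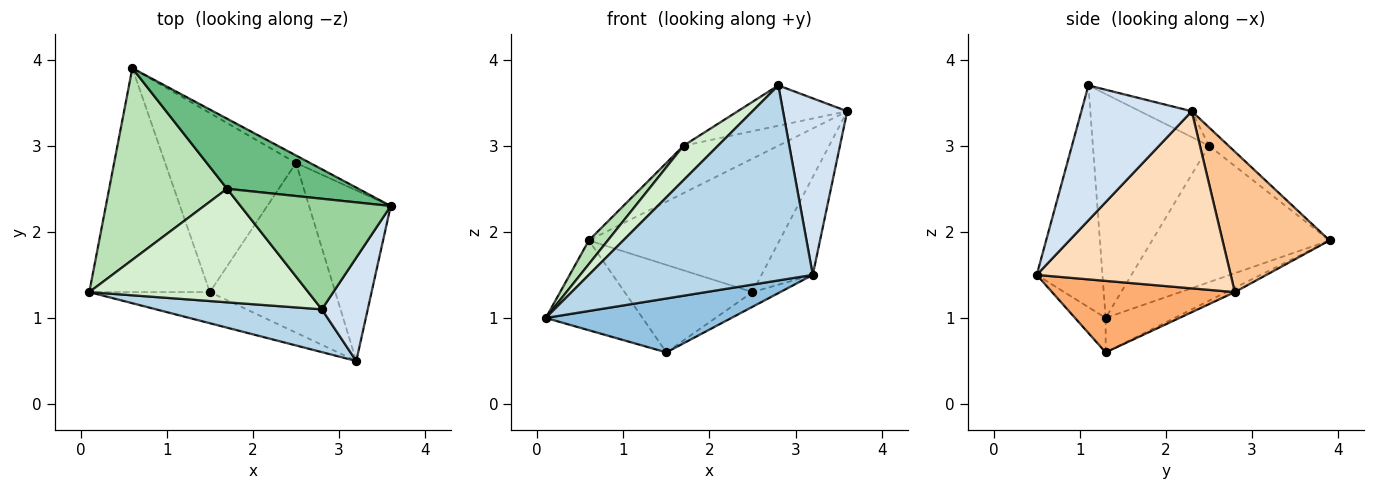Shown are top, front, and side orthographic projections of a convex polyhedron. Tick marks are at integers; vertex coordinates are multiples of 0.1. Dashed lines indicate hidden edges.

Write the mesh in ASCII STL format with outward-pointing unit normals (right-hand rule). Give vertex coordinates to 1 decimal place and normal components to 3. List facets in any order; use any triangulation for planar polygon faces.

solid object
 facet normal -0.256 0.360 -0.897
  outer loop
   vertex 1.5 1.3 0.6
   vertex 0.1 1.3 1.0
   vertex 0.6 3.9 1.9
  endloop
 endfacet
 facet normal -0.141 -0.857 -0.495
  outer loop
   vertex 3.2 0.5 1.5
   vertex 0.1 1.3 1.0
   vertex 1.5 1.3 0.6
  endloop
 endfacet
 facet normal -0.276 -0.939 0.206
  outer loop
   vertex 2.8 1.1 3.7
   vertex 0.1 1.3 1.0
   vertex 3.2 0.5 1.5
  endloop
 endfacet
 facet normal 0.829 -0.482 0.282
  outer loop
   vertex 2.8 1.1 3.7
   vertex 3.2 0.5 1.5
   vertex 3.6 2.3 3.4
  endloop
 endfacet
 facet normal -0.030 0.439 -0.898
  outer loop
   vertex 2.5 2.8 1.3
   vertex 1.5 1.3 0.6
   vertex 0.6 3.9 1.9
  endloop
 endfacet
 facet normal 0.494 0.075 -0.866
  outer loop
   vertex 2.5 2.8 1.3
   vertex 3.2 0.5 1.5
   vertex 1.5 1.3 0.6
  endloop
 endfacet
 facet normal 0.489 0.871 -0.049
  outer loop
   vertex 2.5 2.8 1.3
   vertex 0.6 3.9 1.9
   vertex 3.6 2.3 3.4
  endloop
 endfacet
 facet normal 0.883 0.233 -0.407
  outer loop
   vertex 2.5 2.8 1.3
   vertex 3.6 2.3 3.4
   vertex 3.2 0.5 1.5
  endloop
 endfacet
 facet normal -0.115 0.556 0.823
  outer loop
   vertex 1.7 2.5 3.0
   vertex 3.6 2.3 3.4
   vertex 0.6 3.9 1.9
  endloop
 endfacet
 facet normal -0.160 0.338 0.927
  outer loop
   vertex 1.7 2.5 3.0
   vertex 2.8 1.1 3.7
   vertex 3.6 2.3 3.4
  endloop
 endfacet
 facet normal -0.754 -0.081 0.652
  outer loop
   vertex 1.7 2.5 3.0
   vertex 0.6 3.9 1.9
   vertex 0.1 1.3 1.0
  endloop
 endfacet
 facet normal -0.699 -0.208 0.684
  outer loop
   vertex 1.7 2.5 3.0
   vertex 0.1 1.3 1.0
   vertex 2.8 1.1 3.7
  endloop
 endfacet
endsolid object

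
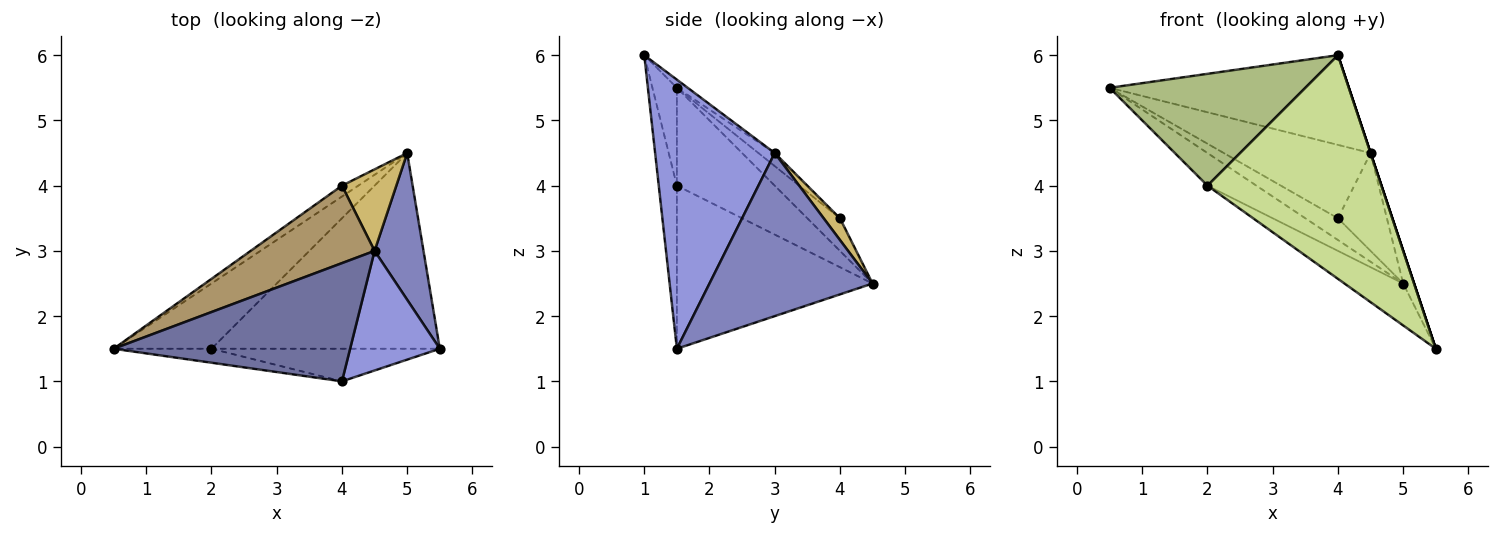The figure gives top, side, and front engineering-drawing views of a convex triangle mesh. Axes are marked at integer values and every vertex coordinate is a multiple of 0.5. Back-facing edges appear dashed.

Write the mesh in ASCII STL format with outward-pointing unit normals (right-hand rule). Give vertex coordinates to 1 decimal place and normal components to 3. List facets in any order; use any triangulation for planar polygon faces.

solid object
 facet normal -0.027 0.604 0.796
  outer loop
   vertex 4.5 3.0 4.5
   vertex 0.5 1.5 5.5
   vertex 4.0 1.0 6.0
  endloop
 endfacet
 facet normal 0.956 0.064 0.287
  outer loop
   vertex 4.5 3.0 4.5
   vertex 5.5 1.5 1.5
   vertex 5.0 4.5 2.5
  endloop
 endfacet
 facet normal 0.949 0.000 0.316
  outer loop
   vertex 4.5 3.0 4.5
   vertex 4.0 1.0 6.0
   vertex 5.5 1.5 1.5
  endloop
 endfacet
 facet normal -0.667 0.333 -0.667
  outer loop
   vertex 2.0 1.5 4.0
   vertex 0.5 1.5 5.5
   vertex 5.0 4.5 2.5
  endloop
 endfacet
 facet normal -0.573 0.172 -0.802
  outer loop
   vertex 2.0 1.5 4.0
   vertex 5.0 4.5 2.5
   vertex 5.5 1.5 1.5
  endloop
 endfacet
 facet normal -0.123 -0.985 -0.123
  outer loop
   vertex 2.0 1.5 4.0
   vertex 4.0 1.0 6.0
   vertex 0.5 1.5 5.5
  endloop
 endfacet
 facet normal -0.103 -0.984 -0.144
  outer loop
   vertex 2.0 1.5 4.0
   vertex 5.5 1.5 1.5
   vertex 4.0 1.0 6.0
  endloop
 endfacet
 facet normal -0.667 0.667 -0.333
  outer loop
   vertex 4.0 4.0 3.5
   vertex 5.0 4.5 2.5
   vertex 0.5 1.5 5.5
  endloop
 endfacet
 facet normal -0.076 0.686 0.724
  outer loop
   vertex 4.0 4.0 3.5
   vertex 0.5 1.5 5.5
   vertex 4.5 3.0 4.5
  endloop
 endfacet
 facet normal 0.248 0.744 0.620
  outer loop
   vertex 4.0 4.0 3.5
   vertex 4.5 3.0 4.5
   vertex 5.0 4.5 2.5
  endloop
 endfacet
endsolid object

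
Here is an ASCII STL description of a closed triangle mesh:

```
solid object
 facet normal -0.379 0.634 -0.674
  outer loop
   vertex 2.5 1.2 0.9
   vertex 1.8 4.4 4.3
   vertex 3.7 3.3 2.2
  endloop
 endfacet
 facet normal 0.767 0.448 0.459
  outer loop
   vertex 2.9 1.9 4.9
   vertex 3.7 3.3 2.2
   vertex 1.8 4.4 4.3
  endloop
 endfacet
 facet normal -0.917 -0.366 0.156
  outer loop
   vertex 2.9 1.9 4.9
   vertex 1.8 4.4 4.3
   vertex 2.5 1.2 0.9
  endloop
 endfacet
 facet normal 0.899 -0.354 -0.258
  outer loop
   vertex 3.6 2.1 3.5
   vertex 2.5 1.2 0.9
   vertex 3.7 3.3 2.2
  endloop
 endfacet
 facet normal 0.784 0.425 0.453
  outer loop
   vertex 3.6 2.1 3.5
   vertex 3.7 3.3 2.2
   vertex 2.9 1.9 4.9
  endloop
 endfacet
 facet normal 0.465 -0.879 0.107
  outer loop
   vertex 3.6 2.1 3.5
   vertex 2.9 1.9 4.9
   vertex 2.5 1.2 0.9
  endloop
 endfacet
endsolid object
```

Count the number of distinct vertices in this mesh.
5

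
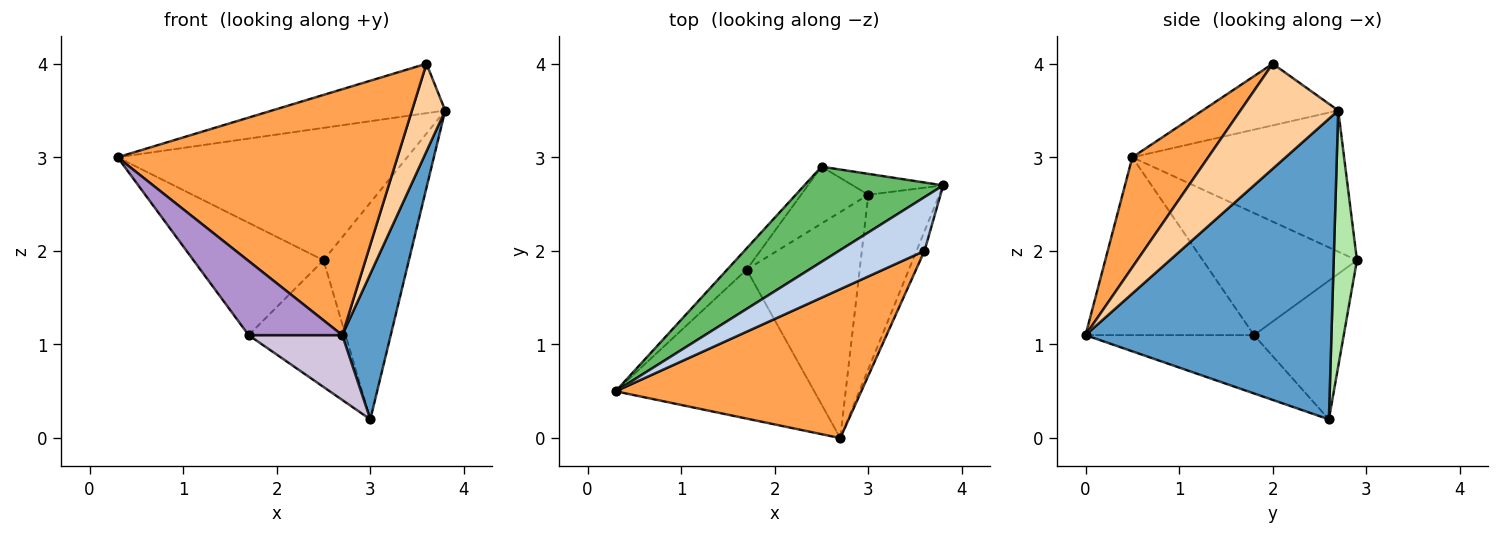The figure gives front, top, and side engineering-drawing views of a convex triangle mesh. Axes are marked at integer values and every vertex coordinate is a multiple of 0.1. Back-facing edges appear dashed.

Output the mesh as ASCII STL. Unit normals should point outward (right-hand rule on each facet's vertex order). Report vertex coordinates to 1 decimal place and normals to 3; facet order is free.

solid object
 facet normal 0.956 -0.188 -0.226
  outer loop
   vertex 3.0 2.6 0.2
   vertex 3.8 2.7 3.5
   vertex 2.7 0.0 1.1
  endloop
 endfacet
 facet normal -0.469 0.598 0.650
  outer loop
   vertex 3.6 2.0 4.0
   vertex 3.8 2.7 3.5
   vertex 0.3 0.5 3.0
  endloop
 endfacet
 facet normal 0.226 -0.833 0.505
  outer loop
   vertex 3.6 2.0 4.0
   vertex 0.3 0.5 3.0
   vertex 2.7 0.0 1.1
  endloop
 endfacet
 facet normal 0.944 -0.321 -0.072
  outer loop
   vertex 3.6 2.0 4.0
   vertex 2.7 0.0 1.1
   vertex 3.8 2.7 3.5
  endloop
 endfacet
 facet normal -0.511 0.698 0.502
  outer loop
   vertex 2.5 2.9 1.9
   vertex 0.3 0.5 3.0
   vertex 3.8 2.7 3.5
  endloop
 endfacet
 facet normal 0.262 0.961 -0.093
  outer loop
   vertex 2.5 2.9 1.9
   vertex 3.8 2.7 3.5
   vertex 3.0 2.6 0.2
  endloop
 endfacet
 facet normal -0.759 0.640 -0.121
  outer loop
   vertex 1.7 1.8 1.1
   vertex 0.3 0.5 3.0
   vertex 2.5 2.9 1.9
  endloop
 endfacet
 facet normal -0.645 0.697 -0.313
  outer loop
   vertex 1.7 1.8 1.1
   vertex 2.5 2.9 1.9
   vertex 3.0 2.6 0.2
  endloop
 endfacet
 facet normal -0.625 -0.347 -0.699
  outer loop
   vertex 1.7 1.8 1.1
   vertex 2.7 0.0 1.1
   vertex 0.3 0.5 3.0
  endloop
 endfacet
 facet normal -0.444 -0.247 -0.861
  outer loop
   vertex 1.7 1.8 1.1
   vertex 3.0 2.6 0.2
   vertex 2.7 0.0 1.1
  endloop
 endfacet
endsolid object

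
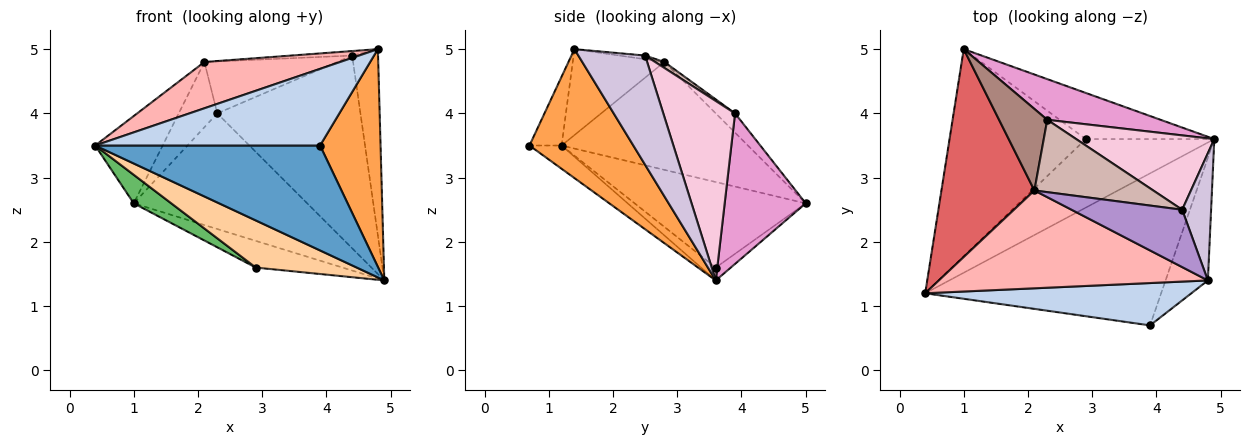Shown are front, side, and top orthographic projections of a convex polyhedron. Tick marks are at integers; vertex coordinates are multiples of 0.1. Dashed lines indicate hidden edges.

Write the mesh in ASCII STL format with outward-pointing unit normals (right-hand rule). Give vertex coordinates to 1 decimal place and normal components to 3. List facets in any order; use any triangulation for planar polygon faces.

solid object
 facet normal -0.081 -0.566 -0.820
  outer loop
   vertex 3.9 0.7 3.5
   vertex 0.4 1.2 3.5
   vertex 4.9 3.6 1.4
  endloop
 endfacet
 facet normal -0.124 -0.869 0.480
  outer loop
   vertex 3.9 0.7 3.5
   vertex 4.8 1.4 5.0
   vertex 0.4 1.2 3.5
  endloop
 endfacet
 facet normal 0.831 -0.484 -0.273
  outer loop
   vertex 3.9 0.7 3.5
   vertex 4.9 3.6 1.4
   vertex 4.8 1.4 5.0
  endloop
 endfacet
 facet normal -0.082 -0.565 -0.821
  outer loop
   vertex 2.9 3.6 1.6
   vertex 4.9 3.6 1.4
   vertex 0.4 1.2 3.5
  endloop
 endfacet
 facet normal -0.528 -0.116 -0.841
  outer loop
   vertex 2.9 3.6 1.6
   vertex 0.4 1.2 3.5
   vertex 1.0 5.0 2.6
  endloop
 endfacet
 facet normal -0.086 0.499 -0.862
  outer loop
   vertex 2.9 3.6 1.6
   vertex 1.0 5.0 2.6
   vertex 4.9 3.6 1.4
  endloop
 endfacet
 facet normal -0.730 0.264 0.630
  outer loop
   vertex 2.1 2.8 4.8
   vertex 1.0 5.0 2.6
   vertex 0.4 1.2 3.5
  endloop
 endfacet
 facet normal -0.277 -0.411 0.868
  outer loop
   vertex 2.1 2.8 4.8
   vertex 0.4 1.2 3.5
   vertex 4.8 1.4 5.0
  endloop
 endfacet
 facet normal -0.033 0.079 0.996
  outer loop
   vertex 4.4 2.5 4.9
   vertex 2.1 2.8 4.8
   vertex 4.8 1.4 5.0
  endloop
 endfacet
 facet normal 0.905 0.351 0.240
  outer loop
   vertex 4.4 2.5 4.9
   vertex 4.8 1.4 5.0
   vertex 4.9 3.6 1.4
  endloop
 endfacet
 facet normal -0.298 0.596 0.745
  outer loop
   vertex 2.3 3.9 4.0
   vertex 1.0 5.0 2.6
   vertex 2.1 2.8 4.8
  endloop
 endfacet
 facet normal 0.041 0.583 0.812
  outer loop
   vertex 2.3 3.9 4.0
   vertex 2.1 2.8 4.8
   vertex 4.4 2.5 4.9
  endloop
 endfacet
 facet normal 0.403 0.863 0.304
  outer loop
   vertex 2.3 3.9 4.0
   vertex 4.9 3.6 1.4
   vertex 1.0 5.0 2.6
  endloop
 endfacet
 facet normal 0.424 0.845 0.326
  outer loop
   vertex 2.3 3.9 4.0
   vertex 4.4 2.5 4.9
   vertex 4.9 3.6 1.4
  endloop
 endfacet
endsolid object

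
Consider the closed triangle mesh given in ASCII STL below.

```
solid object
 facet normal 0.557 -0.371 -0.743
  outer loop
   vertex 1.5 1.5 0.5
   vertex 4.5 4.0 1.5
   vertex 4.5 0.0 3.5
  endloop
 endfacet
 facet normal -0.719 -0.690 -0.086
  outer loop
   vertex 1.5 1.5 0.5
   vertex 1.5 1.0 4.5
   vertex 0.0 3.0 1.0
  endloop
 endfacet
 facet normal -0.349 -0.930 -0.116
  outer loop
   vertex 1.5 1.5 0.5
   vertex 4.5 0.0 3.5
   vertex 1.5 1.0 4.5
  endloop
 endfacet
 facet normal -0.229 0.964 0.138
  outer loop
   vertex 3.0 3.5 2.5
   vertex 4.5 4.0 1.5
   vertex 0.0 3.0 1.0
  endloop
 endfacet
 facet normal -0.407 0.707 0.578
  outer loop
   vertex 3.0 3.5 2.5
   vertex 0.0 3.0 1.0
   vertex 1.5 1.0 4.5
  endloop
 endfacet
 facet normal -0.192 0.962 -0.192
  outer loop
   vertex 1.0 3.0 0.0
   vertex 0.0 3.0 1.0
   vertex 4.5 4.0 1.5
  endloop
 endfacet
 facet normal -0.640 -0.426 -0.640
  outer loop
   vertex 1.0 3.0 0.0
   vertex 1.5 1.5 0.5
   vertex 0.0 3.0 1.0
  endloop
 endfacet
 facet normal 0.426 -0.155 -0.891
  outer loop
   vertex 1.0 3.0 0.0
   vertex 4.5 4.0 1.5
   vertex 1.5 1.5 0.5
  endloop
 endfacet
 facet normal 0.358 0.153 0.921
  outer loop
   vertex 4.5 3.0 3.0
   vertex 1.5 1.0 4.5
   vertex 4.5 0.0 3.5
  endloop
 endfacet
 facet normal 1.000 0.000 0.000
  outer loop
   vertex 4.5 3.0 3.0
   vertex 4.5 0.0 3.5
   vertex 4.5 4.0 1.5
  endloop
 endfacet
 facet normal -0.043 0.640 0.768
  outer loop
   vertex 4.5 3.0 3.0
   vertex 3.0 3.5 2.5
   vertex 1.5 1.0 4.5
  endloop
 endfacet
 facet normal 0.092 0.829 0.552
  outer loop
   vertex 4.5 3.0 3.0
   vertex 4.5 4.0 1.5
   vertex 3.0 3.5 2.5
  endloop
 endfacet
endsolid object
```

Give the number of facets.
12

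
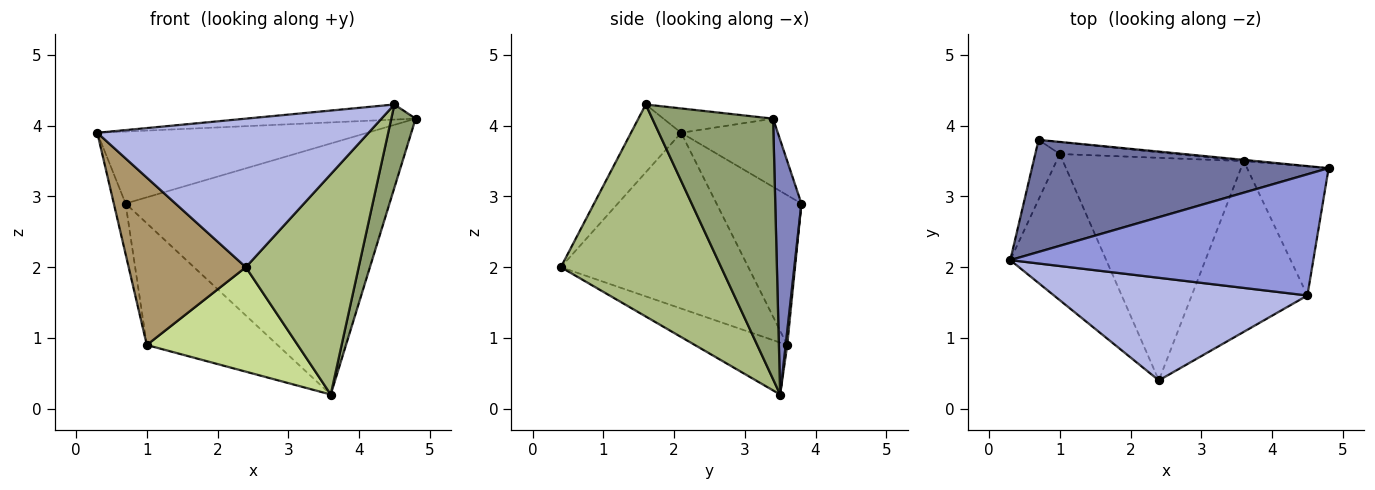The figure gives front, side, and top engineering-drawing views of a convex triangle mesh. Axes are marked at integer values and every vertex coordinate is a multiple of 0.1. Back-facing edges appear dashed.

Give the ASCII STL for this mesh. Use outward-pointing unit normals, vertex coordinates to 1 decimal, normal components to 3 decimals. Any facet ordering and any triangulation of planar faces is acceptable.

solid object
 facet normal -0.190 0.531 0.826
  outer loop
   vertex 0.7 3.8 2.9
   vertex 0.3 2.1 3.9
   vertex 4.8 3.4 4.1
  endloop
 endfacet
 facet normal 0.098 0.995 -0.005
  outer loop
   vertex 0.7 3.8 2.9
   vertex 4.8 3.4 4.1
   vertex 3.6 3.5 0.2
  endloop
 endfacet
 facet normal -0.080 0.123 0.989
  outer loop
   vertex 4.5 1.6 4.3
   vertex 4.8 3.4 4.1
   vertex 0.3 2.1 3.9
  endloop
 endfacet
 facet normal -0.150 -0.814 0.562
  outer loop
   vertex 4.5 1.6 4.3
   vertex 0.3 2.1 3.9
   vertex 2.4 0.4 2.0
  endloop
 endfacet
 facet normal 0.937 -0.189 -0.293
  outer loop
   vertex 4.5 1.6 4.3
   vertex 3.6 3.5 0.2
   vertex 4.8 3.4 4.1
  endloop
 endfacet
 facet normal 0.747 -0.526 -0.408
  outer loop
   vertex 4.5 1.6 4.3
   vertex 2.4 0.4 2.0
   vertex 3.6 3.5 0.2
  endloop
 endfacet
 facet normal -0.252 -0.411 -0.876
  outer loop
   vertex 1.0 3.6 0.9
   vertex 3.6 3.5 0.2
   vertex 2.4 0.4 2.0
  endloop
 endfacet
 facet normal 0.012 0.995 -0.098
  outer loop
   vertex 1.0 3.6 0.9
   vertex 0.7 3.8 2.9
   vertex 3.6 3.5 0.2
  endloop
 endfacet
 facet normal -0.769 -0.481 -0.420
  outer loop
   vertex 1.0 3.6 0.9
   vertex 2.4 0.4 2.0
   vertex 0.3 2.1 3.9
  endloop
 endfacet
 facet normal -0.978 0.136 -0.160
  outer loop
   vertex 1.0 3.6 0.9
   vertex 0.3 2.1 3.9
   vertex 0.7 3.8 2.9
  endloop
 endfacet
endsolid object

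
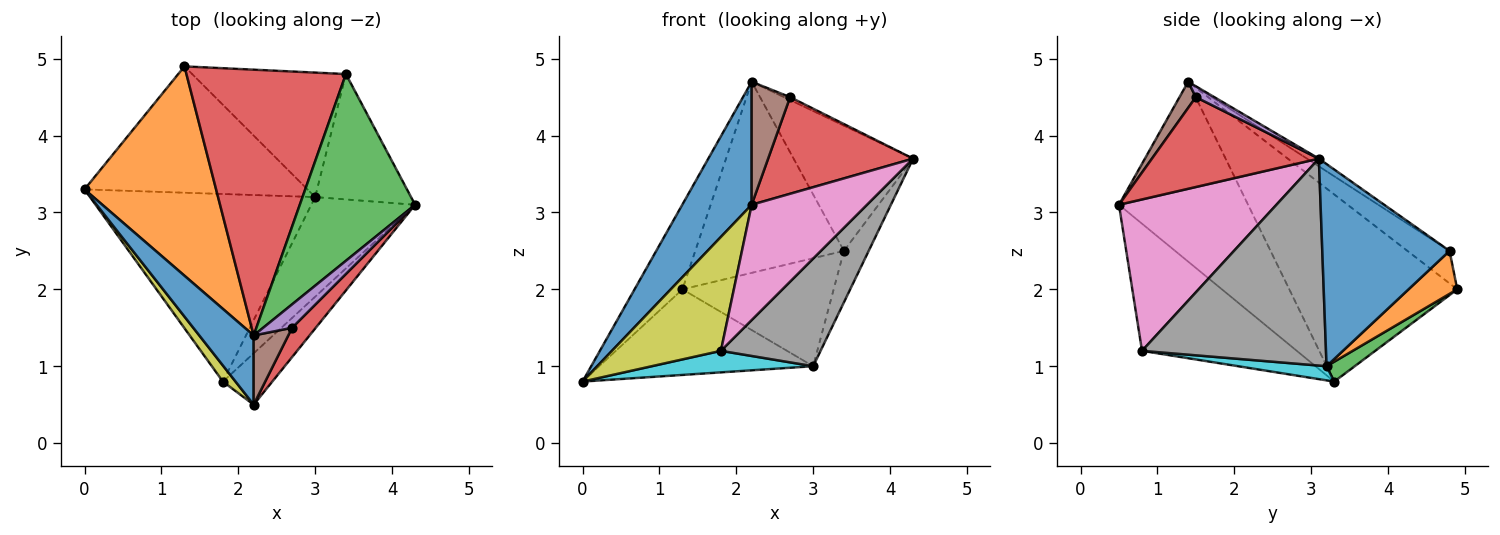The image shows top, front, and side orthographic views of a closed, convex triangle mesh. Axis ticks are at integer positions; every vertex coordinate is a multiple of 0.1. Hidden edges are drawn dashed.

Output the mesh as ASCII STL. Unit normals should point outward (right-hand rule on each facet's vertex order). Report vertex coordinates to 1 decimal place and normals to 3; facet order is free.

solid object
 facet normal -0.851 -0.457 0.257
  outer loop
   vertex 2.2 1.4 4.7
   vertex 0.0 3.3 0.8
   vertex 2.2 0.5 3.1
  endloop
 endfacet
 facet normal -0.797 0.227 0.560
  outer loop
   vertex 1.3 4.9 2.0
   vertex 0.0 3.3 0.8
   vertex 2.2 1.4 4.7
  endloop
 endfacet
 facet normal 0.074 0.559 -0.826
  outer loop
   vertex 1.3 4.9 2.0
   vertex 3.0 3.2 1.0
   vertex 0.0 3.3 0.8
  endloop
 endfacet
 facet normal 0.741 -0.643 0.195
  outer loop
   vertex 2.7 1.5 4.5
   vertex 2.2 0.5 3.1
   vertex 4.3 3.1 3.7
  endloop
 endfacet
 facet normal 0.349 0.116 0.930
  outer loop
   vertex 2.7 1.5 4.5
   vertex 4.3 3.1 3.7
   vertex 2.2 1.4 4.7
  endloop
 endfacet
 facet normal 0.347 -0.817 0.460
  outer loop
   vertex 2.7 1.5 4.5
   vertex 2.2 1.4 4.7
   vertex 2.2 0.5 3.1
  endloop
 endfacet
 facet normal 0.780 -0.571 -0.254
  outer loop
   vertex 1.8 0.8 1.2
   vertex 4.3 3.1 3.7
   vertex 2.2 0.5 3.1
  endloop
 endfacet
 facet normal 0.804 -0.436 -0.403
  outer loop
   vertex 1.8 0.8 1.2
   vertex 3.0 3.2 1.0
   vertex 4.3 3.1 3.7
  endloop
 endfacet
 facet normal -0.815 -0.574 0.081
  outer loop
   vertex 1.8 0.8 1.2
   vertex 2.2 0.5 3.1
   vertex 0.0 3.3 0.8
  endloop
 endfacet
 facet normal 0.062 -0.114 -0.992
  outer loop
   vertex 1.8 0.8 1.2
   vertex 0.0 3.3 0.8
   vertex 3.0 3.2 1.0
  endloop
 endfacet
 facet normal 0.890 0.173 -0.422
  outer loop
   vertex 3.4 4.8 2.5
   vertex 4.3 3.1 3.7
   vertex 3.0 3.2 1.0
  endloop
 endfacet
 facet normal 0.206 0.641 -0.739
  outer loop
   vertex 3.4 4.8 2.5
   vertex 3.0 3.2 1.0
   vertex 1.3 4.9 2.0
  endloop
 endfacet
 facet normal -0.055 0.556 0.829
  outer loop
   vertex 3.4 4.8 2.5
   vertex 2.2 1.4 4.7
   vertex 4.3 3.1 3.7
  endloop
 endfacet
 facet normal -0.163 0.576 0.801
  outer loop
   vertex 3.4 4.8 2.5
   vertex 1.3 4.9 2.0
   vertex 2.2 1.4 4.7
  endloop
 endfacet
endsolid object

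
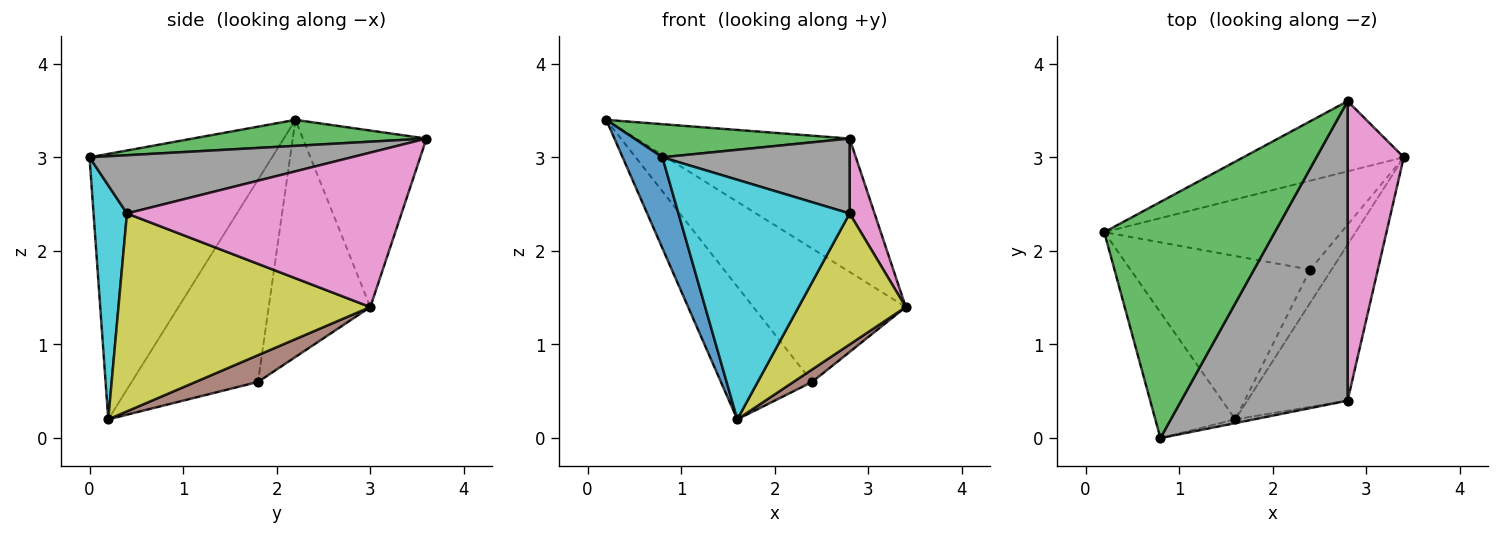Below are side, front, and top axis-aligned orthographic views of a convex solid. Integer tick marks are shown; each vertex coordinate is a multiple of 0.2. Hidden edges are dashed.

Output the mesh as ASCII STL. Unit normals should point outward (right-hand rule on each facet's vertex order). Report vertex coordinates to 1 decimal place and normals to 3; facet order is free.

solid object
 facet normal -0.937 -0.204 -0.282
  outer loop
   vertex 1.6 0.2 0.2
   vertex 0.8 0.0 3.0
   vertex 0.2 2.2 3.4
  endloop
 endfacet
 facet normal -0.456 0.788 -0.415
  outer loop
   vertex 2.8 3.6 3.2
   vertex 3.4 3.0 1.4
   vertex 0.2 2.2 3.4
  endloop
 endfacet
 facet normal 0.149 -0.137 0.979
  outer loop
   vertex 2.8 3.6 3.2
   vertex 0.2 2.2 3.4
   vertex 0.8 0.0 3.0
  endloop
 endfacet
 facet normal -0.485 0.728 -0.485
  outer loop
   vertex 2.4 1.8 0.6
   vertex 0.2 2.2 3.4
   vertex 3.4 3.0 1.4
  endloop
 endfacet
 facet normal -0.658 0.475 -0.585
  outer loop
   vertex 2.4 1.8 0.6
   vertex 1.6 0.2 0.2
   vertex 0.2 2.2 3.4
  endloop
 endfacet
 facet normal 0.760 -0.228 -0.608
  outer loop
   vertex 2.4 1.8 0.6
   vertex 3.4 3.0 1.4
   vertex 1.6 0.2 0.2
  endloop
 endfacet
 facet normal 0.936 -0.085 0.341
  outer loop
   vertex 2.8 0.4 2.4
   vertex 3.4 3.0 1.4
   vertex 2.8 3.6 3.2
  endloop
 endfacet
 facet normal 0.322 -0.230 0.919
  outer loop
   vertex 2.8 0.4 2.4
   vertex 2.8 3.6 3.2
   vertex 0.8 0.0 3.0
  endloop
 endfacet
 facet normal 0.834 -0.355 -0.423
  outer loop
   vertex 2.8 0.4 2.4
   vertex 1.6 0.2 0.2
   vertex 3.4 3.0 1.4
  endloop
 endfacet
 facet normal 0.192 -0.981 -0.015
  outer loop
   vertex 2.8 0.4 2.4
   vertex 0.8 0.0 3.0
   vertex 1.6 0.2 0.2
  endloop
 endfacet
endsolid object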